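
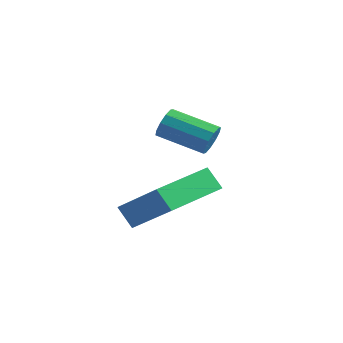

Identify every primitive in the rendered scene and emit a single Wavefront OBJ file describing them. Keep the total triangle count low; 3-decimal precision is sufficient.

v 3.676 1.267 0.197
v 3.9 1.027 0.639
v 2.489 0.634 1.144
v 2.264 0.873 0.703
v 3.838 1.352 0.716
v 2.426 0.959 1.221
v 3.713 1.645 0.595
v 2.301 1.251 1.101
v 3.574 1.793 0.323
v 2.163 1.399 0.828
v 3.474 1.74 0.002
v 2.063 1.346 0.507
v 3.451 1.506 -0.244
v 2.04 1.113 0.261
v 3.514 1.181 -0.321
v 2.102 0.788 0.184
v 3.639 0.889 -0.201
v 2.227 0.495 0.305
v 3.777 0.741 0.072
v 2.366 0.347 0.577
v 3.877 0.794 0.393
v 2.466 0.4 0.898
v 1.479 0.323 -3.691
v 0.917 0.356 -3.002
v 1.769 2.459 -3.555
v 1.208 2.492 -2.866
v 3.152 0.008 -2.314
v 2.591 0.041 -1.625
v 3.443 2.144 -2.178
v 2.881 2.177 -1.489
f 2 1 5
f 2 5 3
f 3 5 6
f 3 6 4
f 5 1 7
f 5 7 6
f 6 7 8
f 6 8 4
f 7 1 9
f 7 9 8
f 8 9 10
f 8 10 4
f 9 1 11
f 9 11 10
f 10 11 12
f 10 12 4
f 11 1 13
f 11 13 12
f 12 13 14
f 12 14 4
f 13 1 15
f 13 15 14
f 14 15 16
f 14 16 4
f 15 1 17
f 15 17 16
f 16 17 18
f 16 18 4
f 17 1 19
f 17 19 18
f 18 19 20
f 18 20 4
f 19 1 21
f 19 21 20
f 20 21 22
f 20 22 4
f 21 1 2
f 21 2 22
f 22 2 3
f 22 3 4
f 24 26 23
f 27 24 23
f 23 26 25
f 25 27 23
f 24 30 26
f 28 24 27
f 28 30 24
f 26 30 25
f 29 27 25
f 25 30 29
f 29 28 27
f 30 28 29



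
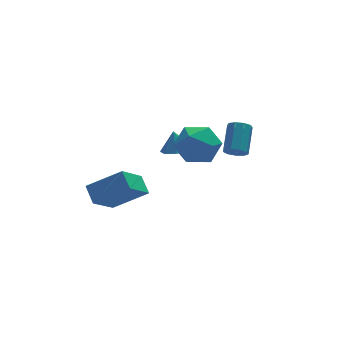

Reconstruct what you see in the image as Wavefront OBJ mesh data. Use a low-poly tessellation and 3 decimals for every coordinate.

v 0.534 -1.536 3.681
v 1.53 -1.419 3.085
v 0.25 -3.221 2.875
v 1.246 -3.104 2.279
v 1.273 -3.257 3.436
v 1.448 -2.216 3.934
v 0.332 -2.424 2.026
v 0.507 -1.383 2.524
v 1.405 -1.968 2.062
v 1.987 -2.483 2.933
v -0.207 -2.157 3.027
v 0.375 -2.672 3.898
v -2.006 1.337 -3.313
v -3.223 0.315 -1.955
v -2.098 2.226 -2.727
v -3.315 1.205 -1.368
v -0.405 0.815 -2.272
v -1.622 -0.206 -0.913
v -0.497 1.705 -1.685
v -1.714 0.683 -0.327
v 3.145 -1.05 1.077
v 3.591 -0.967 0.7
v 4.181 0.153 1.646
v 3.735 0.07 2.023
v 3.283 -0.725 0.605
v 3.873 0.396 1.55
v 2.91 -0.634 0.731
v 3.5 0.486 1.676
v 2.647 -0.739 1.019
v 3.237 0.382 1.964
v 2.617 -0.989 1.334
v 3.207 0.132 2.279
v 2.834 -1.268 1.529
v 3.424 -0.147 2.474
v 3.196 -1.445 1.513
v 3.786 -0.324 2.458
v 3.535 -1.437 1.293
v 4.125 -0.317 2.238
v 3.691 -1.249 0.972
v 4.28 -0.128 1.917
v 0.42 -0.882 1.767
v 1.119 -0.549 1.679
v 0.36 -0.498 2.753
v 0.672 -0.19 1.512
v 0.077 -0.236 1.495
v -0.317 -0.661 1.637
v -0.28 -1.216 1.855
v 0.167 -1.575 2.022
v 0.762 -1.528 2.039
v 1.156 -1.103 1.897
f 1 12 6
f 1 6 2
f 1 2 8
f 1 8 11
f 1 11 12
f 2 6 10
f 6 12 5
f 12 11 3
f 11 8 7
f 8 2 9
f 4 10 5
f 4 5 3
f 4 3 7
f 4 7 9
f 4 9 10
f 5 10 6
f 3 5 12
f 7 3 11
f 9 7 8
f 10 9 2
f 14 16 13
f 17 14 13
f 13 16 15
f 15 17 13
f 14 20 16
f 18 14 17
f 18 20 14
f 16 20 15
f 19 17 15
f 15 20 19
f 19 18 17
f 20 18 19
f 22 21 25
f 22 25 23
f 23 25 26
f 23 26 24
f 25 21 27
f 25 27 26
f 26 27 28
f 26 28 24
f 27 21 29
f 27 29 28
f 28 29 30
f 28 30 24
f 29 21 31
f 29 31 30
f 30 31 32
f 30 32 24
f 31 21 33
f 31 33 32
f 32 33 34
f 32 34 24
f 33 21 35
f 33 35 34
f 34 35 36
f 34 36 24
f 35 21 37
f 35 37 36
f 36 37 38
f 36 38 24
f 37 21 39
f 37 39 38
f 38 39 40
f 38 40 24
f 39 21 22
f 39 22 40
f 40 22 23
f 40 23 24
f 42 41 44
f 42 44 43
f 44 41 45
f 44 45 43
f 45 41 46
f 45 46 43
f 46 41 47
f 46 47 43
f 47 41 48
f 47 48 43
f 48 41 49
f 48 49 43
f 49 41 50
f 49 50 43
f 50 41 42
f 50 42 43



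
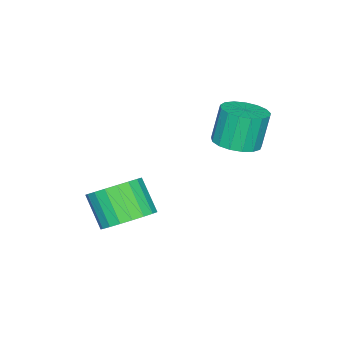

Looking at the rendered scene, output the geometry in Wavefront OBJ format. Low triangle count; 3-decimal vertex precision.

v 1.041 -3.213 -3.129
v 1.973 -2.993 -2.588
v 1.492 -3.947 -1.37
v 0.559 -4.167 -1.911
v 1.695 -2.662 -2.438
v 1.214 -3.615 -1.22
v 1.305 -2.426 -2.408
v 0.823 -3.379 -1.19
v 0.868 -2.326 -2.502
v 0.387 -3.28 -1.284
v 0.462 -2.379 -2.705
v -0.019 -3.333 -1.487
v 0.155 -2.577 -2.981
v -0.326 -3.531 -1.763
v 0.002 -2.885 -3.282
v -0.479 -3.839 -2.064
v 0.028 -3.249 -3.557
v -0.453 -4.203 -2.34
v 0.229 -3.608 -3.758
v -0.252 -4.561 -2.541
v 0.571 -3.898 -3.851
v 0.09 -4.851 -2.633
v 0.994 -4.069 -3.818
v 0.512 -5.023 -2.6
v 1.424 -4.093 -3.666
v 0.943 -5.047 -2.448
v 1.789 -3.964 -3.422
v 1.308 -4.918 -2.204
v 2.024 -3.706 -3.126
v 1.543 -4.66 -1.908
v 2.089 -3.362 -2.831
v 1.608 -4.316 -1.614
v -2.652 -0.891 -0.286
v -1.762 -0.67 -0.039
v -2.217 -0.568 1.513
v -3.108 -0.789 1.266
v -1.955 -0.267 -0.122
v -2.41 -0.165 1.429
v -2.308 -0.007 -0.242
v -2.763 0.095 1.309
v -2.739 0.051 -0.373
v -3.195 0.153 1.178
v -3.151 -0.107 -0.484
v -3.607 -0.005 1.068
v -3.449 -0.445 -0.549
v -3.904 -0.343 1.003
v -3.564 -0.885 -0.554
v -4.019 -0.783 0.998
v -3.47 -1.326 -0.497
v -3.925 -1.224 1.054
v -3.189 -1.668 -0.392
v -3.644 -1.566 1.159
v -2.785 -1.831 -0.263
v -3.24 -1.73 1.288
v -2.35 -1.78 -0.139
v -2.806 -1.678 1.413
v -1.985 -1.524 -0.048
v -2.441 -1.423 1.503
v -1.773 -1.124 -0.012
v -2.228 -1.022 1.539
f 2 1 5
f 2 5 3
f 3 5 6
f 3 6 4
f 5 1 7
f 5 7 6
f 6 7 8
f 6 8 4
f 7 1 9
f 7 9 8
f 8 9 10
f 8 10 4
f 9 1 11
f 9 11 10
f 10 11 12
f 10 12 4
f 11 1 13
f 11 13 12
f 12 13 14
f 12 14 4
f 13 1 15
f 13 15 14
f 14 15 16
f 14 16 4
f 15 1 17
f 15 17 16
f 16 17 18
f 16 18 4
f 17 1 19
f 17 19 18
f 18 19 20
f 18 20 4
f 19 1 21
f 19 21 20
f 20 21 22
f 20 22 4
f 21 1 23
f 21 23 22
f 22 23 24
f 22 24 4
f 23 1 25
f 23 25 24
f 24 25 26
f 24 26 4
f 25 1 27
f 25 27 26
f 26 27 28
f 26 28 4
f 27 1 29
f 27 29 28
f 28 29 30
f 28 30 4
f 29 1 31
f 29 31 30
f 30 31 32
f 30 32 4
f 31 1 2
f 31 2 32
f 32 2 3
f 32 3 4
f 34 33 37
f 34 37 35
f 35 37 38
f 35 38 36
f 37 33 39
f 37 39 38
f 38 39 40
f 38 40 36
f 39 33 41
f 39 41 40
f 40 41 42
f 40 42 36
f 41 33 43
f 41 43 42
f 42 43 44
f 42 44 36
f 43 33 45
f 43 45 44
f 44 45 46
f 44 46 36
f 45 33 47
f 45 47 46
f 46 47 48
f 46 48 36
f 47 33 49
f 47 49 48
f 48 49 50
f 48 50 36
f 49 33 51
f 49 51 50
f 50 51 52
f 50 52 36
f 51 33 53
f 51 53 52
f 52 53 54
f 52 54 36
f 53 33 55
f 53 55 54
f 54 55 56
f 54 56 36
f 55 33 57
f 55 57 56
f 56 57 58
f 56 58 36
f 57 33 59
f 57 59 58
f 58 59 60
f 58 60 36
f 59 33 34
f 59 34 60
f 60 34 35
f 60 35 36



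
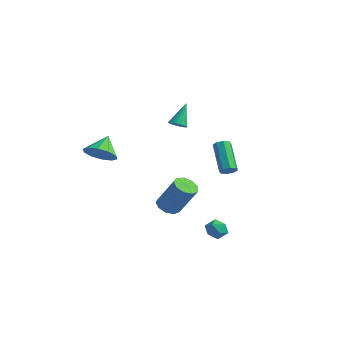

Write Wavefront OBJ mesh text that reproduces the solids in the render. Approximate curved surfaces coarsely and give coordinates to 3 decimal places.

v -3.209 0.929 -3.798
v -2.675 1.269 -4.181
v -1.596 1.57 -2.404
v -2.131 1.231 -2.022
v -3.02 1.607 -4.028
v -1.941 1.908 -2.252
v -3.454 1.627 -3.768
v -2.375 1.929 -1.992
v -3.773 1.321 -3.522
v -2.694 1.623 -1.746
v -3.829 0.832 -3.405
v -2.75 1.133 -1.629
v -3.595 0.388 -3.472
v -2.516 0.689 -1.696
v -3.18 0.198 -3.692
v -2.102 0.499 -1.915
v -2.779 0.349 -3.961
v -1.701 0.651 -2.185
v -2.58 0.773 -4.154
v -1.501 1.074 -2.378
v -1.311 -0.202 3.069
v -0.807 -0.075 3.065
v -1.509 0.622 4.331
v -0.886 0.075 2.954
v -1.031 0.183 2.861
v -1.218 0.232 2.8
v -1.419 0.215 2.779
v -1.604 0.135 2.803
v -1.744 0.003 2.867
v -1.818 -0.16 2.962
v -1.815 -0.33 3.074
v -1.735 -0.48 3.184
v -1.591 -0.588 3.277
v -1.404 -0.637 3.339
v -1.203 -0.62 3.36
v -1.018 -0.539 3.336
v -0.878 -0.407 3.272
v -0.804 -0.244 3.177
v 0.608 0.488 -3.796
v 1.086 0.593 -4.273
v 1.274 -0.233 -3.287
v 1.752 -0.128 -3.764
v 1.599 0.368 -3.32
v 1.187 0.813 -3.634
v 1.173 -0.453 -3.926
v 0.761 -0.008 -4.24
v 1.435 0.011 -4.354
v 1.698 0.519 -3.979
v 0.662 -0.159 -3.581
v 0.925 0.349 -3.206
v -0.3 2.541 -0.757
v 0.092 2.714 -0.499
v -1.148 3.471 0.876
v -1.54 3.299 0.617
v -0.038 2.967 -0.755
v -1.278 3.724 0.619
v -0.321 2.971 -1.013
v -1.561 3.728 0.362
v -0.592 2.723 -1.12
v -1.832 3.48 0.254
v -0.692 2.369 -1.016
v -1.932 3.126 0.359
v -0.562 2.116 -0.759
v -1.802 2.873 0.615
v -0.279 2.112 -0.502
v -1.519 2.869 0.873
v -0.008 2.36 -0.394
v -1.248 3.117 0.98
v -3.759 -3.359 1.15
v -2.933 -3.496 1.598
v -4.121 -2.461 2.09
v -2.859 -3.06 1.211
v -3.129 -2.739 0.801
v -3.64 -2.655 0.523
v -4.196 -2.839 0.485
v -4.585 -3.222 0.701
v -4.659 -3.658 1.088
v -4.389 -3.979 1.499
v -3.878 -4.063 1.776
v -3.322 -3.879 1.814
f 2 1 5
f 2 5 3
f 3 5 6
f 3 6 4
f 5 1 7
f 5 7 6
f 6 7 8
f 6 8 4
f 7 1 9
f 7 9 8
f 8 9 10
f 8 10 4
f 9 1 11
f 9 11 10
f 10 11 12
f 10 12 4
f 11 1 13
f 11 13 12
f 12 13 14
f 12 14 4
f 13 1 15
f 13 15 14
f 14 15 16
f 14 16 4
f 15 1 17
f 15 17 16
f 16 17 18
f 16 18 4
f 17 1 19
f 17 19 18
f 18 19 20
f 18 20 4
f 19 1 2
f 19 2 20
f 20 2 3
f 20 3 4
f 22 21 24
f 22 24 23
f 24 21 25
f 24 25 23
f 25 21 26
f 25 26 23
f 26 21 27
f 26 27 23
f 27 21 28
f 27 28 23
f 28 21 29
f 28 29 23
f 29 21 30
f 29 30 23
f 30 21 31
f 30 31 23
f 31 21 32
f 31 32 23
f 32 21 33
f 32 33 23
f 33 21 34
f 33 34 23
f 34 21 35
f 34 35 23
f 35 21 36
f 35 36 23
f 36 21 37
f 36 37 23
f 37 21 38
f 37 38 23
f 38 21 22
f 38 22 23
f 39 50 44
f 39 44 40
f 39 40 46
f 39 46 49
f 39 49 50
f 40 44 48
f 44 50 43
f 50 49 41
f 49 46 45
f 46 40 47
f 42 48 43
f 42 43 41
f 42 41 45
f 42 45 47
f 42 47 48
f 43 48 44
f 41 43 50
f 45 41 49
f 47 45 46
f 48 47 40
f 52 51 55
f 52 55 53
f 53 55 56
f 53 56 54
f 55 51 57
f 55 57 56
f 56 57 58
f 56 58 54
f 57 51 59
f 57 59 58
f 58 59 60
f 58 60 54
f 59 51 61
f 59 61 60
f 60 61 62
f 60 62 54
f 61 51 63
f 61 63 62
f 62 63 64
f 62 64 54
f 63 51 65
f 63 65 64
f 64 65 66
f 64 66 54
f 65 51 67
f 65 67 66
f 66 67 68
f 66 68 54
f 67 51 52
f 67 52 68
f 68 52 53
f 68 53 54
f 70 69 72
f 70 72 71
f 72 69 73
f 72 73 71
f 73 69 74
f 73 74 71
f 74 69 75
f 74 75 71
f 75 69 76
f 75 76 71
f 76 69 77
f 76 77 71
f 77 69 78
f 77 78 71
f 78 69 79
f 78 79 71
f 79 69 80
f 79 80 71
f 80 69 70
f 80 70 71



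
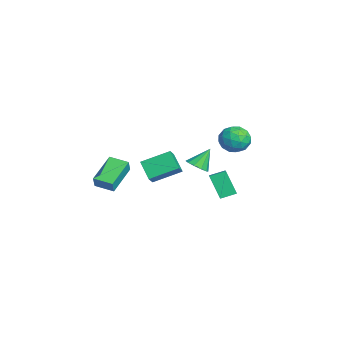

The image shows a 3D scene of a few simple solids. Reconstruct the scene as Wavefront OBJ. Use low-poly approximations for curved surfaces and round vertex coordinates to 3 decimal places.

v -3.027 4.689 0.675
v -2.139 4.256 1.144
v -4.061 3.744 1.756
v -3.173 3.311 2.225
v -3.408 4.368 2.372
v -2.77 4.953 1.704
v -3.43 3.047 1.196
v -2.792 3.632 0.528
v -2.389 3.241 1.466
v -2.375 4.058 2.194
v -3.825 3.942 0.706
v -3.811 4.759 1.434
v -2.493 4.556 0.815
v -3.707 3.444 2.085
v -3.846 4.066 2.172
v -3.324 3.811 2.448
v -2.863 4.965 1.144
v -2.341 4.711 1.42
v -3.087 4.777 2.142
v -3.859 3.289 1.48
v -3.337 3.035 1.756
v -2.876 4.189 0.452
v -2.354 3.934 0.728
v -3.113 3.223 0.758
v -2.117 3.705 1.28
v -2.725 3.149 1.915
v -2.876 2.994 1.31
v -2.501 3.338 0.917
v -2.109 4.185 1.707
v -2.717 3.629 2.343
v -2.855 4.251 2.429
v -2.48 4.594 2.037
v -2.256 3.588 1.897
v -3.483 4.371 0.557
v -4.091 3.815 1.193
v -3.72 3.406 0.863
v -3.345 3.749 0.471
v -3.475 4.851 0.985
v -4.083 4.295 1.62
v -3.699 4.662 1.983
v -3.324 5.006 1.59
v -3.944 4.412 1.003
v -3.706 1.749 -1.088
v -3.066 2.239 -1.233
v -4.114 2.651 0.168
v -3.463 2.42 -1.492
v -3.953 2.343 -1.596
v -4.349 2.04 -1.506
v -4.499 1.625 -1.257
v -4.347 1.258 -0.943
v -3.95 1.077 -0.685
v -3.46 1.154 -0.581
v -3.064 1.457 -0.67
v -2.913 1.872 -0.92
v 2.492 -1.928 1.35
v 1.39 -2.271 2.21
v 2.566 -0.171 2.145
v 1.463 -0.514 3.005
v 3.057 -2.226 1.955
v 1.954 -2.569 2.815
v 3.13 -0.469 2.75
v 2.028 -0.812 3.61
v -0.892 -4.956 -0.622
v -0.491 -5.086 0.241
v -2.463 -3.767 0.289
v -2.062 -3.898 1.151
v -0.178 -3.882 -0.791
v 0.223 -4.013 0.071
v -1.749 -2.694 0.119
v -1.348 -2.824 0.982
v -0.4 1.942 -0.125
v -0.417 2.955 0.218
v -1.509 2.122 -0.716
v -1.527 3.136 -0.374
v 0.487 2.464 -1.626
v 0.469 3.478 -1.284
v -0.623 2.645 -2.218
v -0.64 3.658 -1.875
f 1 38 17
f 38 12 41
f 17 41 6
f 38 41 17
f 1 17 13
f 17 6 18
f 13 18 2
f 17 18 13
f 1 13 22
f 13 2 23
f 22 23 8
f 13 23 22
f 1 22 34
f 22 8 37
f 34 37 11
f 22 37 34
f 1 34 38
f 34 11 42
f 38 42 12
f 34 42 38
f 2 18 29
f 18 6 32
f 29 32 10
f 18 32 29
f 6 41 19
f 41 12 40
f 19 40 5
f 41 40 19
f 12 42 39
f 42 11 35
f 39 35 3
f 42 35 39
f 11 37 36
f 37 8 24
f 36 24 7
f 37 24 36
f 8 23 28
f 23 2 25
f 28 25 9
f 23 25 28
f 4 30 16
f 30 10 31
f 16 31 5
f 30 31 16
f 4 16 14
f 16 5 15
f 14 15 3
f 16 15 14
f 4 14 21
f 14 3 20
f 21 20 7
f 14 20 21
f 4 21 26
f 21 7 27
f 26 27 9
f 21 27 26
f 4 26 30
f 26 9 33
f 30 33 10
f 26 33 30
f 5 31 19
f 31 10 32
f 19 32 6
f 31 32 19
f 3 15 39
f 15 5 40
f 39 40 12
f 15 40 39
f 7 20 36
f 20 3 35
f 36 35 11
f 20 35 36
f 9 27 28
f 27 7 24
f 28 24 8
f 27 24 28
f 10 33 29
f 33 9 25
f 29 25 2
f 33 25 29
f 44 43 46
f 44 46 45
f 46 43 47
f 46 47 45
f 47 43 48
f 47 48 45
f 48 43 49
f 48 49 45
f 49 43 50
f 49 50 45
f 50 43 51
f 50 51 45
f 51 43 52
f 51 52 45
f 52 43 53
f 52 53 45
f 53 43 54
f 53 54 45
f 54 43 44
f 54 44 45
f 56 58 55
f 59 56 55
f 55 58 57
f 57 59 55
f 56 62 58
f 60 56 59
f 60 62 56
f 58 62 57
f 61 59 57
f 57 62 61
f 61 60 59
f 62 60 61
f 64 66 63
f 67 64 63
f 63 66 65
f 65 67 63
f 64 70 66
f 68 64 67
f 68 70 64
f 66 70 65
f 69 67 65
f 65 70 69
f 69 68 67
f 70 68 69
f 72 74 71
f 75 72 71
f 71 74 73
f 73 75 71
f 72 78 74
f 76 72 75
f 76 78 72
f 74 78 73
f 77 75 73
f 73 78 77
f 77 76 75
f 78 76 77



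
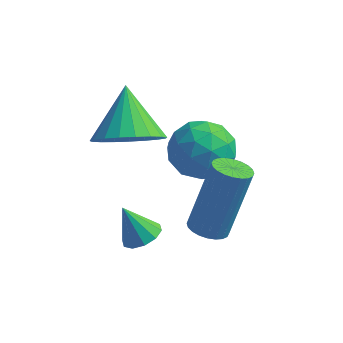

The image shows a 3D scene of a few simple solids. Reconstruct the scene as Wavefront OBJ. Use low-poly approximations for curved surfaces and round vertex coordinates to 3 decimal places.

v 3.599 -0.404 -0.331
v 4.05 -0.662 -0.324
v 4.412 0.026 1.519
v 3.961 0.284 1.511
v 4.108 -0.484 -0.401
v 4.47 0.204 1.441
v 4.088 -0.294 -0.469
v 4.45 0.394 1.374
v 3.994 -0.12 -0.515
v 4.356 0.568 1.328
v 3.84 0.01 -0.533
v 4.202 0.698 1.309
v 3.649 0.078 -0.521
v 4.011 0.766 1.322
v 3.45 0.072 -0.48
v 3.812 0.76 1.363
v 3.274 -0.007 -0.416
v 3.636 0.681 1.427
v 3.148 -0.146 -0.339
v 3.51 0.542 1.504
v 3.09 -0.324 -0.261
v 3.452 0.364 1.581
v 3.11 -0.514 -0.194
v 3.472 0.174 1.649
v 3.204 -0.688 -0.148
v 3.566 0 1.695
v 3.358 -0.818 -0.129
v 3.72 -0.13 1.713
v 3.549 -0.886 -0.142
v 3.911 -0.198 1.701
v 3.748 -0.88 -0.183
v 4.11 -0.192 1.66
v 3.924 -0.801 -0.247
v 4.286 -0.113 1.596
v 2.079 1.84 0.572
v 2.818 2.276 0.856
v 2.782 0.564 0.704
v 3.521 1 0.988
v 2.785 0.969 1.512
v 2.35 1.757 1.431
v 3.25 1.083 0.129
v 2.815 1.871 0.048
v 3.541 1.809 0.583
v 3.254 1.738 1.437
v 2.346 1.102 0.123
v 2.059 1.031 0.977
v 2.386 2.17 0.703
v 3.214 0.67 0.857
v 2.781 0.651 1.165
v 3.215 0.908 1.333
v 2.112 1.865 1.04
v 2.546 2.122 1.207
v 2.527 1.353 1.593
v 3.054 0.718 0.353
v 3.488 0.975 0.52
v 2.385 1.932 0.227
v 2.819 2.189 0.395
v 3.073 1.487 -0.033
v 3.246 2.152 0.709
v 3.66 1.402 0.786
v 3.5 1.45 0.282
v 3.245 1.914 0.234
v 3.077 2.11 1.211
v 3.491 1.36 1.289
v 3.058 1.342 1.597
v 2.802 1.805 1.549
v 3.503 1.836 1.051
v 2.109 1.48 0.271
v 2.523 0.73 0.349
v 2.798 1.035 0.011
v 2.542 1.498 -0.037
v 1.94 1.438 0.774
v 2.354 0.688 0.851
v 2.355 0.926 1.326
v 2.1 1.39 1.278
v 2.097 1.004 0.509
v 2.069 -0.753 -0.827
v 2.498 -0.95 -0.587
v 1.571 -0.727 0.087
v 2.521 -0.623 -0.584
v 2.372 -0.346 -0.673
v 2.106 -0.224 -0.821
v 1.826 -0.304 -0.971
v 1.639 -0.556 -1.066
v 1.616 -0.882 -1.07
v 1.766 -1.16 -0.98
v 2.031 -1.281 -0.832
v 2.311 -1.201 -0.682
v 1.354 0.298 1.735
v 2.194 0.304 2.11
v 0.886 1.342 2.765
v 2.223 0.578 1.845
v 2.102 0.804 1.561
v 1.852 0.943 1.307
v 1.515 0.97 1.127
v 1.151 0.881 1.052
v 0.821 0.691 1.095
v 0.584 0.433 1.249
v 0.48 0.152 1.486
v 0.527 -0.104 1.767
v 0.717 -0.291 2.042
v 1.017 -0.375 2.264
v 1.375 -0.343 2.394
v 1.73 -0.201 2.41
v 2.019 0.028 2.31
f 2 1 5
f 2 5 3
f 3 5 6
f 3 6 4
f 5 1 7
f 5 7 6
f 6 7 8
f 6 8 4
f 7 1 9
f 7 9 8
f 8 9 10
f 8 10 4
f 9 1 11
f 9 11 10
f 10 11 12
f 10 12 4
f 11 1 13
f 11 13 12
f 12 13 14
f 12 14 4
f 13 1 15
f 13 15 14
f 14 15 16
f 14 16 4
f 15 1 17
f 15 17 16
f 16 17 18
f 16 18 4
f 17 1 19
f 17 19 18
f 18 19 20
f 18 20 4
f 19 1 21
f 19 21 20
f 20 21 22
f 20 22 4
f 21 1 23
f 21 23 22
f 22 23 24
f 22 24 4
f 23 1 25
f 23 25 24
f 24 25 26
f 24 26 4
f 25 1 27
f 25 27 26
f 26 27 28
f 26 28 4
f 27 1 29
f 27 29 28
f 28 29 30
f 28 30 4
f 29 1 31
f 29 31 30
f 30 31 32
f 30 32 4
f 31 1 33
f 31 33 32
f 32 33 34
f 32 34 4
f 33 1 2
f 33 2 34
f 34 2 3
f 34 3 4
f 35 72 51
f 72 46 75
f 51 75 40
f 72 75 51
f 35 51 47
f 51 40 52
f 47 52 36
f 51 52 47
f 35 47 56
f 47 36 57
f 56 57 42
f 47 57 56
f 35 56 68
f 56 42 71
f 68 71 45
f 56 71 68
f 35 68 72
f 68 45 76
f 72 76 46
f 68 76 72
f 36 52 63
f 52 40 66
f 63 66 44
f 52 66 63
f 40 75 53
f 75 46 74
f 53 74 39
f 75 74 53
f 46 76 73
f 76 45 69
f 73 69 37
f 76 69 73
f 45 71 70
f 71 42 58
f 70 58 41
f 71 58 70
f 42 57 62
f 57 36 59
f 62 59 43
f 57 59 62
f 38 64 50
f 64 44 65
f 50 65 39
f 64 65 50
f 38 50 48
f 50 39 49
f 48 49 37
f 50 49 48
f 38 48 55
f 48 37 54
f 55 54 41
f 48 54 55
f 38 55 60
f 55 41 61
f 60 61 43
f 55 61 60
f 38 60 64
f 60 43 67
f 64 67 44
f 60 67 64
f 39 65 53
f 65 44 66
f 53 66 40
f 65 66 53
f 37 49 73
f 49 39 74
f 73 74 46
f 49 74 73
f 41 54 70
f 54 37 69
f 70 69 45
f 54 69 70
f 43 61 62
f 61 41 58
f 62 58 42
f 61 58 62
f 44 67 63
f 67 43 59
f 63 59 36
f 67 59 63
f 78 77 80
f 78 80 79
f 80 77 81
f 80 81 79
f 81 77 82
f 81 82 79
f 82 77 83
f 82 83 79
f 83 77 84
f 83 84 79
f 84 77 85
f 84 85 79
f 85 77 86
f 85 86 79
f 86 77 87
f 86 87 79
f 87 77 88
f 87 88 79
f 88 77 78
f 88 78 79
f 90 89 92
f 90 92 91
f 92 89 93
f 92 93 91
f 93 89 94
f 93 94 91
f 94 89 95
f 94 95 91
f 95 89 96
f 95 96 91
f 96 89 97
f 96 97 91
f 97 89 98
f 97 98 91
f 98 89 99
f 98 99 91
f 99 89 100
f 99 100 91
f 100 89 101
f 100 101 91
f 101 89 102
f 101 102 91
f 102 89 103
f 102 103 91
f 103 89 104
f 103 104 91
f 104 89 105
f 104 105 91
f 105 89 90
f 105 90 91



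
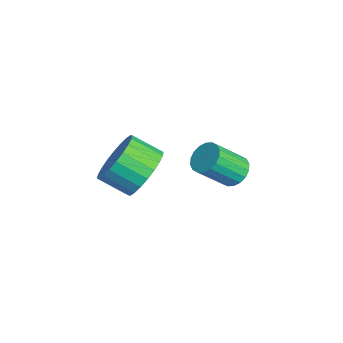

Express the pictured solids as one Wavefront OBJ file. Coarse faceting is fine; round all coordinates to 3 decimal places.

v 0.083 0.485 1.198
v 0.642 0.326 0.954
v 0.795 -0.704 1.977
v 0.237 -0.545 2.222
v 0.71 0.522 1.142
v 0.863 -0.508 2.165
v 0.653 0.712 1.341
v 0.807 -0.318 2.364
v 0.484 0.856 1.512
v 0.638 -0.174 2.535
v 0.236 0.927 1.62
v 0.389 -0.103 2.644
v -0.043 0.91 1.646
v 0.111 -0.12 2.669
v -0.297 0.81 1.582
v -0.143 -0.22 2.605
v -0.475 0.644 1.443
v -0.322 -0.386 2.466
v -0.543 0.448 1.255
v -0.39 -0.582 2.278
v -0.487 0.258 1.056
v -0.333 -0.772 2.079
v -0.318 0.114 0.885
v -0.164 -0.916 1.908
v -0.069 0.043 0.776
v 0.084 -0.987 1.8
v 0.209 0.06 0.751
v 0.363 -0.97 1.774
v 0.463 0.16 0.815
v 0.617 -0.87 1.838
v 2.094 -2.821 3.393
v 2.698 -3.425 2.956
v 2.251 -4.303 3.55
v 1.646 -3.699 3.987
v 2.899 -3.325 3.255
v 2.452 -4.202 3.849
v 2.978 -3.148 3.576
v 2.53 -4.025 4.17
v 2.921 -2.921 3.869
v 2.474 -3.799 4.463
v 2.739 -2.679 4.089
v 2.292 -3.557 4.683
v 2.459 -2.459 4.204
v 2.012 -3.336 4.797
v 2.123 -2.294 4.195
v 1.675 -3.171 4.788
v 1.782 -2.209 4.064
v 1.335 -3.086 4.657
v 1.489 -2.217 3.83
v 1.042 -3.095 4.424
v 1.288 -2.318 3.531
v 0.841 -3.195 4.125
v 1.21 -2.495 3.21
v 0.762 -3.372 3.804
v 1.266 -2.721 2.917
v 0.819 -3.599 3.511
v 1.448 -2.963 2.697
v 1.001 -3.841 3.291
v 1.728 -3.184 2.583
v 1.281 -4.061 3.176
v 2.065 -3.349 2.592
v 1.617 -4.226 3.185
v 2.405 -3.434 2.723
v 1.958 -4.311 3.316
f 2 1 5
f 2 5 3
f 3 5 6
f 3 6 4
f 5 1 7
f 5 7 6
f 6 7 8
f 6 8 4
f 7 1 9
f 7 9 8
f 8 9 10
f 8 10 4
f 9 1 11
f 9 11 10
f 10 11 12
f 10 12 4
f 11 1 13
f 11 13 12
f 12 13 14
f 12 14 4
f 13 1 15
f 13 15 14
f 14 15 16
f 14 16 4
f 15 1 17
f 15 17 16
f 16 17 18
f 16 18 4
f 17 1 19
f 17 19 18
f 18 19 20
f 18 20 4
f 19 1 21
f 19 21 20
f 20 21 22
f 20 22 4
f 21 1 23
f 21 23 22
f 22 23 24
f 22 24 4
f 23 1 25
f 23 25 24
f 24 25 26
f 24 26 4
f 25 1 27
f 25 27 26
f 26 27 28
f 26 28 4
f 27 1 29
f 27 29 28
f 28 29 30
f 28 30 4
f 29 1 2
f 29 2 30
f 30 2 3
f 30 3 4
f 32 31 35
f 32 35 33
f 33 35 36
f 33 36 34
f 35 31 37
f 35 37 36
f 36 37 38
f 36 38 34
f 37 31 39
f 37 39 38
f 38 39 40
f 38 40 34
f 39 31 41
f 39 41 40
f 40 41 42
f 40 42 34
f 41 31 43
f 41 43 42
f 42 43 44
f 42 44 34
f 43 31 45
f 43 45 44
f 44 45 46
f 44 46 34
f 45 31 47
f 45 47 46
f 46 47 48
f 46 48 34
f 47 31 49
f 47 49 48
f 48 49 50
f 48 50 34
f 49 31 51
f 49 51 50
f 50 51 52
f 50 52 34
f 51 31 53
f 51 53 52
f 52 53 54
f 52 54 34
f 53 31 55
f 53 55 54
f 54 55 56
f 54 56 34
f 55 31 57
f 55 57 56
f 56 57 58
f 56 58 34
f 57 31 59
f 57 59 58
f 58 59 60
f 58 60 34
f 59 31 61
f 59 61 60
f 60 61 62
f 60 62 34
f 61 31 63
f 61 63 62
f 62 63 64
f 62 64 34
f 63 31 32
f 63 32 64
f 64 32 33
f 64 33 34



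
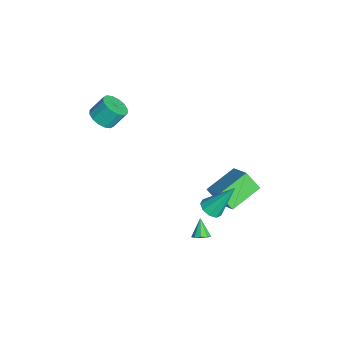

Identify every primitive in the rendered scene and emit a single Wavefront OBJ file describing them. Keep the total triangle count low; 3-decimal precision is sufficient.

v 3.338 1.274 -1.018
v 3.641 1.79 -1.382
v 3.362 2.526 0.778
v 3.165 1.831 -1.405
v 2.769 1.612 -1.247
v 2.64 1.235 -0.982
v 2.838 0.875 -0.734
v 3.27 0.703 -0.619
v 3.733 0.797 -0.691
v 4.012 1.115 -0.916
v 3.976 1.507 -1.189
v 3.478 0.759 -3.472
v 3.891 0.704 -3.128
v 2.742 0.761 -2.588
v 3.821 1.063 -3.186
v 3.591 1.279 -3.378
v 3.308 1.252 -3.614
v 3.104 0.994 -3.783
v 3.075 0.627 -3.807
v 3.235 0.321 -3.674
v 3.508 0.221 -3.446
v 3.767 0.372 -3.231
v 1.596 1.846 -1.725
v 0.517 3.443 -1.026
v 0.071 1.327 -2.894
v -1.008 2.924 -2.195
v 2.068 2.576 -2.665
v 0.989 4.173 -1.966
v 0.543 2.057 -3.834
v -0.536 3.654 -3.135
v -2.38 -4.265 1.589
v -1.705 -3.82 1.327
v -1.825 -3.05 2.33
v -2.5 -3.495 2.591
v -2.051 -3.625 1.136
v -2.17 -2.855 2.139
v -2.485 -3.602 1.067
v -2.604 -2.832 2.07
v -2.891 -3.757 1.137
v -3.01 -2.986 2.14
v -3.16 -4.047 1.329
v -3.279 -3.277 2.331
v -3.22 -4.396 1.59
v -3.339 -3.626 2.592
v -3.055 -4.71 1.85
v -3.175 -3.94 2.853
v -2.71 -4.905 2.041
v -2.829 -4.135 3.044
v -2.276 -4.928 2.11
v -2.395 -4.158 3.113
v -1.87 -4.774 2.04
v -1.989 -4.003 3.043
v -1.601 -4.483 1.849
v -1.72 -3.713 2.851
v -1.541 -4.134 1.588
v -1.66 -3.364 2.59
f 2 1 4
f 2 4 3
f 4 1 5
f 4 5 3
f 5 1 6
f 5 6 3
f 6 1 7
f 6 7 3
f 7 1 8
f 7 8 3
f 8 1 9
f 8 9 3
f 9 1 10
f 9 10 3
f 10 1 11
f 10 11 3
f 11 1 2
f 11 2 3
f 13 12 15
f 13 15 14
f 15 12 16
f 15 16 14
f 16 12 17
f 16 17 14
f 17 12 18
f 17 18 14
f 18 12 19
f 18 19 14
f 19 12 20
f 19 20 14
f 20 12 21
f 20 21 14
f 21 12 22
f 21 22 14
f 22 12 13
f 22 13 14
f 24 26 23
f 27 24 23
f 23 26 25
f 25 27 23
f 24 30 26
f 28 24 27
f 28 30 24
f 26 30 25
f 29 27 25
f 25 30 29
f 29 28 27
f 30 28 29
f 32 31 35
f 32 35 33
f 33 35 36
f 33 36 34
f 35 31 37
f 35 37 36
f 36 37 38
f 36 38 34
f 37 31 39
f 37 39 38
f 38 39 40
f 38 40 34
f 39 31 41
f 39 41 40
f 40 41 42
f 40 42 34
f 41 31 43
f 41 43 42
f 42 43 44
f 42 44 34
f 43 31 45
f 43 45 44
f 44 45 46
f 44 46 34
f 45 31 47
f 45 47 46
f 46 47 48
f 46 48 34
f 47 31 49
f 47 49 48
f 48 49 50
f 48 50 34
f 49 31 51
f 49 51 50
f 50 51 52
f 50 52 34
f 51 31 53
f 51 53 52
f 52 53 54
f 52 54 34
f 53 31 55
f 53 55 54
f 54 55 56
f 54 56 34
f 55 31 32
f 55 32 56
f 56 32 33
f 56 33 34



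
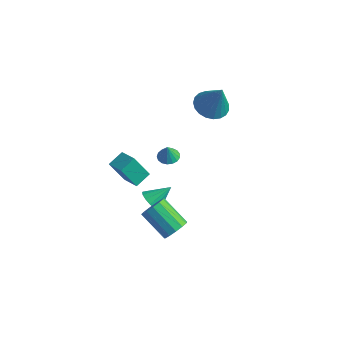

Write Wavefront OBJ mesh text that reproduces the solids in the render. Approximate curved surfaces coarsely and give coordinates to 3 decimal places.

v -0.366 -0.518 -4.373
v -0.001 -0.223 -4.996
v 0.306 0.478 -3.507
v -0.345 -0.014 -4.968
v -0.696 0.059 -4.781
v -0.957 -0.022 -4.484
v -1.061 -0.236 -4.158
v -0.978 -0.525 -3.889
v -0.731 -0.813 -3.75
v -0.386 -1.021 -3.777
v -0.036 -1.095 -3.964
v 0.226 -1.014 -4.261
v 0.329 -0.8 -4.587
v 0.246 -0.51 -4.856
v 3.784 -4.035 -1.175
v 4.122 -4.483 -0.62
v 2.534 -4.354 0.451
v 2.196 -3.905 -0.105
v 4.224 -4.062 -0.52
v 2.636 -3.932 0.551
v 4.186 -3.631 -0.628
v 2.598 -3.502 0.443
v 4.021 -3.329 -0.91
v 2.432 -3.2 0.161
v 3.78 -3.251 -1.276
v 2.192 -3.122 -0.205
v 3.541 -3.422 -1.61
v 1.952 -3.292 -0.54
v 3.379 -3.787 -1.807
v 1.79 -3.658 -0.736
v 3.346 -4.231 -1.802
v 1.757 -4.101 -0.732
v 3.452 -4.612 -1.599
v 1.863 -4.483 -0.528
v 3.663 -4.811 -1.261
v 2.075 -4.681 -0.191
v 3.913 -4.762 -0.896
v 2.325 -4.633 0.174
v 1.014 3.353 2.223
v 1.663 4.146 1.991
v 1.766 3.287 4.097
v 1.311 4.357 2.14
v 0.907 4.395 2.303
v 0.523 4.252 2.452
v 0.223 3.954 2.562
v 0.06 3.553 2.613
v 0.062 3.116 2.597
v 0.228 2.721 2.516
v 0.531 2.435 2.385
v 0.917 2.308 2.225
v 1.32 2.361 2.065
v 1.67 2.586 1.933
v 1.906 2.944 1.851
v 1.989 3.372 1.833
v 1.902 3.797 1.882
v -1.311 2.514 -3.305
v -0.645 2.44 -3.329
v -1.289 2.366 -2.295
v -0.686 2.755 -3.282
v -0.87 3.014 -3.241
v -1.155 3.159 -3.213
v -1.475 3.156 -3.207
v -1.758 3.006 -3.223
v -1.939 2.743 -3.258
v -1.975 2.427 -3.303
v -1.859 2.132 -3.349
v -1.618 1.924 -3.384
v -1.306 1.851 -3.402
v -0.995 1.93 -3.397
v -0.757 2.143 -3.371
v 0.079 -3.531 0.677
v -0.639 -3.928 2.003
v 0.268 -2.594 1.06
v -0.451 -2.991 2.386
v 1.191 -3.949 1.154
v 0.472 -4.346 2.48
v 1.379 -3.012 1.537
v 0.661 -3.409 2.863
f 2 1 4
f 2 4 3
f 4 1 5
f 4 5 3
f 5 1 6
f 5 6 3
f 6 1 7
f 6 7 3
f 7 1 8
f 7 8 3
f 8 1 9
f 8 9 3
f 9 1 10
f 9 10 3
f 10 1 11
f 10 11 3
f 11 1 12
f 11 12 3
f 12 1 13
f 12 13 3
f 13 1 14
f 13 14 3
f 14 1 2
f 14 2 3
f 16 15 19
f 16 19 17
f 17 19 20
f 17 20 18
f 19 15 21
f 19 21 20
f 20 21 22
f 20 22 18
f 21 15 23
f 21 23 22
f 22 23 24
f 22 24 18
f 23 15 25
f 23 25 24
f 24 25 26
f 24 26 18
f 25 15 27
f 25 27 26
f 26 27 28
f 26 28 18
f 27 15 29
f 27 29 28
f 28 29 30
f 28 30 18
f 29 15 31
f 29 31 30
f 30 31 32
f 30 32 18
f 31 15 33
f 31 33 32
f 32 33 34
f 32 34 18
f 33 15 35
f 33 35 34
f 34 35 36
f 34 36 18
f 35 15 37
f 35 37 36
f 36 37 38
f 36 38 18
f 37 15 16
f 37 16 38
f 38 16 17
f 38 17 18
f 40 39 42
f 40 42 41
f 42 39 43
f 42 43 41
f 43 39 44
f 43 44 41
f 44 39 45
f 44 45 41
f 45 39 46
f 45 46 41
f 46 39 47
f 46 47 41
f 47 39 48
f 47 48 41
f 48 39 49
f 48 49 41
f 49 39 50
f 49 50 41
f 50 39 51
f 50 51 41
f 51 39 52
f 51 52 41
f 52 39 53
f 52 53 41
f 53 39 54
f 53 54 41
f 54 39 55
f 54 55 41
f 55 39 40
f 55 40 41
f 57 56 59
f 57 59 58
f 59 56 60
f 59 60 58
f 60 56 61
f 60 61 58
f 61 56 62
f 61 62 58
f 62 56 63
f 62 63 58
f 63 56 64
f 63 64 58
f 64 56 65
f 64 65 58
f 65 56 66
f 65 66 58
f 66 56 67
f 66 67 58
f 67 56 68
f 67 68 58
f 68 56 69
f 68 69 58
f 69 56 70
f 69 70 58
f 70 56 57
f 70 57 58
f 72 74 71
f 75 72 71
f 71 74 73
f 73 75 71
f 72 78 74
f 76 72 75
f 76 78 72
f 74 78 73
f 77 75 73
f 73 78 77
f 77 76 75
f 78 76 77



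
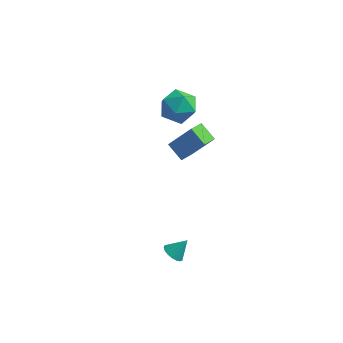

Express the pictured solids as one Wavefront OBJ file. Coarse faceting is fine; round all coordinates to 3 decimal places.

v 0.866 -3.987 -4.103
v 1.231 -4.543 -4.027
v 1.494 -3.453 -3.217
v 1.386 -4.389 -4.23
v 1.438 -4.155 -4.408
v 1.376 -3.888 -4.525
v 1.214 -3.64 -4.559
v 0.982 -3.461 -4.502
v 0.727 -3.387 -4.366
v 0.5 -3.431 -4.178
v 0.345 -3.585 -3.975
v 0.293 -3.819 -3.798
v 0.355 -4.086 -3.68
v 0.518 -4.333 -3.647
v 0.749 -4.512 -3.703
v 1.004 -4.587 -3.839
v -2.225 2.999 1.942
v -1.574 3.495 2.832
v -0.686 1.905 1.428
v -0.035 2.401 2.318
v -0.952 1.657 2.581
v -1.903 2.333 2.899
v -0.357 3.067 1.361
v -1.308 3.743 1.679
v -0.42 3.537 2.474
v -0.788 2.666 3.227
v -1.472 2.734 1.033
v -1.84 1.863 1.786
v -0.733 3.91 -3.601
v -1.013 2.894 -3.223
v -1.72 4.431 -2.933
v -1.999 3.414 -2.555
v 0.559 4.186 -1.905
v 0.28 3.169 -1.527
v -0.427 4.706 -1.237
v -0.707 3.69 -0.859
f 2 1 4
f 2 4 3
f 4 1 5
f 4 5 3
f 5 1 6
f 5 6 3
f 6 1 7
f 6 7 3
f 7 1 8
f 7 8 3
f 8 1 9
f 8 9 3
f 9 1 10
f 9 10 3
f 10 1 11
f 10 11 3
f 11 1 12
f 11 12 3
f 12 1 13
f 12 13 3
f 13 1 14
f 13 14 3
f 14 1 15
f 14 15 3
f 15 1 16
f 15 16 3
f 16 1 2
f 16 2 3
f 17 28 22
f 17 22 18
f 17 18 24
f 17 24 27
f 17 27 28
f 18 22 26
f 22 28 21
f 28 27 19
f 27 24 23
f 24 18 25
f 20 26 21
f 20 21 19
f 20 19 23
f 20 23 25
f 20 25 26
f 21 26 22
f 19 21 28
f 23 19 27
f 25 23 24
f 26 25 18
f 30 32 29
f 33 30 29
f 29 32 31
f 31 33 29
f 30 36 32
f 34 30 33
f 34 36 30
f 32 36 31
f 35 33 31
f 31 36 35
f 35 34 33
f 36 34 35



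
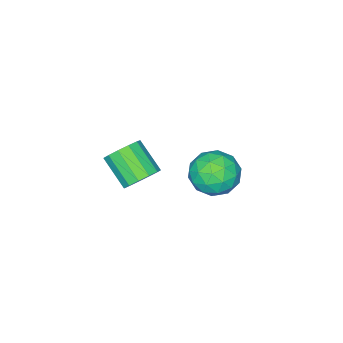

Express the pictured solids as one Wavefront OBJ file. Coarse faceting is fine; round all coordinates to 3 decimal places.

v -2.102 0.357 -2.302
v -1.39 -0.367 -2.533
v -3.19 -0.853 -1.867
v -2.478 -1.577 -2.098
v -2.341 -0.955 -1.274
v -1.669 -0.208 -1.542
v -2.911 -1.012 -2.858
v -2.239 -0.265 -3.126
v -1.89 -1.213 -2.876
v -1.538 -1.178 -1.897
v -3.042 -0.042 -2.503
v -2.69 -0.007 -1.524
v -1.651 0.101 -2.456
v -2.929 -1.321 -1.944
v -2.849 -0.956 -1.46
v -2.431 -1.381 -1.595
v -1.815 0.195 -1.874
v -1.396 -0.23 -2.009
v -1.955 -0.576 -1.269
v -3.184 -0.99 -2.391
v -2.765 -1.415 -2.526
v -2.149 0.161 -2.805
v -1.731 -0.264 -2.94
v -2.625 -0.644 -3.131
v -1.526 -0.821 -2.793
v -2.165 -1.532 -2.537
v -2.42 -1.201 -2.984
v -2.025 -0.761 -3.142
v -1.319 -0.801 -2.217
v -1.958 -1.512 -1.962
v -1.878 -1.147 -1.477
v -1.483 -0.707 -1.635
v -1.613 -1.298 -2.419
v -2.622 0.292 -2.438
v -3.261 -0.419 -2.183
v -3.097 -0.513 -2.765
v -2.702 -0.073 -2.923
v -2.415 0.312 -1.863
v -3.054 -0.399 -1.607
v -2.555 -0.459 -1.258
v -2.16 -0.019 -1.416
v -2.967 0.078 -1.981
v 1.942 -0.231 0.764
v 2.407 -0.617 0.355
v 2.244 -1.716 1.208
v 1.778 -1.329 1.616
v 2.634 -0.429 0.642
v 2.47 -1.527 1.494
v 2.641 -0.177 0.967
v 2.477 -1.275 1.82
v 2.426 0.058 1.228
v 2.262 -1.041 2.081
v 2.057 0.2 1.341
v 1.894 -0.898 2.194
v 1.652 0.206 1.271
v 1.488 -0.892 2.124
v 1.338 0.073 1.04
v 1.175 -1.025 1.893
v 1.217 -0.156 0.721
v 1.053 -1.254 1.574
v 1.325 -0.409 0.416
v 1.162 -1.508 1.269
v 1.629 -0.606 0.221
v 1.466 -1.704 1.074
v 2.033 -0.684 0.198
v 1.869 -1.782 1.051
f 1 38 17
f 38 12 41
f 17 41 6
f 38 41 17
f 1 17 13
f 17 6 18
f 13 18 2
f 17 18 13
f 1 13 22
f 13 2 23
f 22 23 8
f 13 23 22
f 1 22 34
f 22 8 37
f 34 37 11
f 22 37 34
f 1 34 38
f 34 11 42
f 38 42 12
f 34 42 38
f 2 18 29
f 18 6 32
f 29 32 10
f 18 32 29
f 6 41 19
f 41 12 40
f 19 40 5
f 41 40 19
f 12 42 39
f 42 11 35
f 39 35 3
f 42 35 39
f 11 37 36
f 37 8 24
f 36 24 7
f 37 24 36
f 8 23 28
f 23 2 25
f 28 25 9
f 23 25 28
f 4 30 16
f 30 10 31
f 16 31 5
f 30 31 16
f 4 16 14
f 16 5 15
f 14 15 3
f 16 15 14
f 4 14 21
f 14 3 20
f 21 20 7
f 14 20 21
f 4 21 26
f 21 7 27
f 26 27 9
f 21 27 26
f 4 26 30
f 26 9 33
f 30 33 10
f 26 33 30
f 5 31 19
f 31 10 32
f 19 32 6
f 31 32 19
f 3 15 39
f 15 5 40
f 39 40 12
f 15 40 39
f 7 20 36
f 20 3 35
f 36 35 11
f 20 35 36
f 9 27 28
f 27 7 24
f 28 24 8
f 27 24 28
f 10 33 29
f 33 9 25
f 29 25 2
f 33 25 29
f 44 43 47
f 44 47 45
f 45 47 48
f 45 48 46
f 47 43 49
f 47 49 48
f 48 49 50
f 48 50 46
f 49 43 51
f 49 51 50
f 50 51 52
f 50 52 46
f 51 43 53
f 51 53 52
f 52 53 54
f 52 54 46
f 53 43 55
f 53 55 54
f 54 55 56
f 54 56 46
f 55 43 57
f 55 57 56
f 56 57 58
f 56 58 46
f 57 43 59
f 57 59 58
f 58 59 60
f 58 60 46
f 59 43 61
f 59 61 60
f 60 61 62
f 60 62 46
f 61 43 63
f 61 63 62
f 62 63 64
f 62 64 46
f 63 43 65
f 63 65 64
f 64 65 66
f 64 66 46
f 65 43 44
f 65 44 66
f 66 44 45
f 66 45 46



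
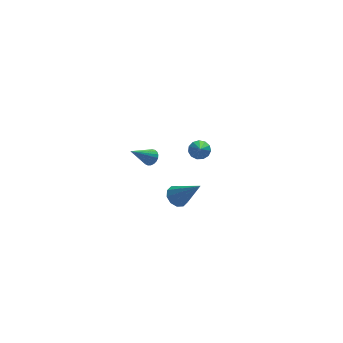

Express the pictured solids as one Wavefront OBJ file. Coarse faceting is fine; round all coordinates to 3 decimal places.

v 1.693 -0.437 0.19
v 2.077 -0.79 -0.085
v 1.447 -1.423 1.11
v 2.251 -0.621 0.142
v 2.248 -0.394 0.385
v 2.068 -0.18 0.566
v 1.769 -0.048 0.627
v 1.446 -0.04 0.55
v 1.201 -0.158 0.358
v 1.112 -0.364 0.113
v 1.208 -0.594 -0.107
v 1.457 -0.774 -0.233
v 1.781 -0.847 -0.225
v -0.187 -3.058 -0.924
v 0.292 -2.59 -0.909
v 0.727 -4.042 0.544
v -0.007 -2.476 -0.646
v -0.375 -2.584 -0.489
v -0.671 -2.873 -0.499
v -0.782 -3.233 -0.671
v -0.666 -3.526 -0.939
v -0.367 -3.64 -1.202
v 0 -3.532 -1.359
v 0.296 -3.242 -1.349
v 0.408 -2.883 -1.177
v 0.252 4.152 -3.893
v 0.623 3.939 -3.564
v -0.952 3.768 -2.787
v 0.617 4.153 -3.496
v 0.549 4.367 -3.496
v 0.429 4.543 -3.566
v 0.278 4.652 -3.692
v 0.123 4.674 -3.853
v -0.01 4.606 -4.021
v -0.097 4.46 -4.167
v -0.124 4.26 -4.265
v -0.086 4.041 -4.3
v 0.01 3.842 -4.264
v 0.149 3.696 -4.164
v 0.305 3.629 -4.017
v 0.452 3.652 -3.849
v 0.565 3.762 -3.689
f 2 1 4
f 2 4 3
f 4 1 5
f 4 5 3
f 5 1 6
f 5 6 3
f 6 1 7
f 6 7 3
f 7 1 8
f 7 8 3
f 8 1 9
f 8 9 3
f 9 1 10
f 9 10 3
f 10 1 11
f 10 11 3
f 11 1 12
f 11 12 3
f 12 1 13
f 12 13 3
f 13 1 2
f 13 2 3
f 15 14 17
f 15 17 16
f 17 14 18
f 17 18 16
f 18 14 19
f 18 19 16
f 19 14 20
f 19 20 16
f 20 14 21
f 20 21 16
f 21 14 22
f 21 22 16
f 22 14 23
f 22 23 16
f 23 14 24
f 23 24 16
f 24 14 25
f 24 25 16
f 25 14 15
f 25 15 16
f 27 26 29
f 27 29 28
f 29 26 30
f 29 30 28
f 30 26 31
f 30 31 28
f 31 26 32
f 31 32 28
f 32 26 33
f 32 33 28
f 33 26 34
f 33 34 28
f 34 26 35
f 34 35 28
f 35 26 36
f 35 36 28
f 36 26 37
f 36 37 28
f 37 26 38
f 37 38 28
f 38 26 39
f 38 39 28
f 39 26 40
f 39 40 28
f 40 26 41
f 40 41 28
f 41 26 42
f 41 42 28
f 42 26 27
f 42 27 28



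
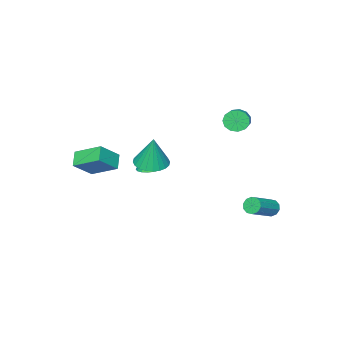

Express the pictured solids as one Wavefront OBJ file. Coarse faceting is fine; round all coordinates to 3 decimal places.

v 2.291 -0.267 0.705
v 2.948 0.266 0.79
v 2.289 -0.513 2.255
v 2.622 0.506 0.828
v 2.22 0.57 0.837
v 1.834 0.441 0.816
v 1.554 0.15 0.77
v 1.442 -0.236 0.708
v 1.525 -0.629 0.646
v 1.783 -0.94 0.597
v 2.158 -1.096 0.573
v 2.563 -1.062 0.579
v 2.906 -0.846 0.614
v 3.109 -0.498 0.669
v 3.123 -0.096 0.733
v -4.691 3.145 -4.111
v -4.426 3.442 -4.637
v -2.584 3.572 -3.636
v -2.849 3.275 -3.109
v -4.578 3.731 -4.393
v -2.737 3.861 -3.392
v -4.774 3.796 -4.041
v -2.933 3.926 -3.04
v -4.938 3.613 -3.716
v -3.097 3.742 -2.715
v -5.008 3.251 -3.541
v -3.166 3.38 -2.54
v -4.956 2.848 -3.584
v -3.114 2.978 -2.583
v -4.803 2.559 -3.828
v -2.962 2.689 -2.827
v -4.607 2.494 -4.18
v -2.766 2.624 -3.179
v -4.443 2.678 -4.505
v -2.602 2.807 -3.504
v -4.374 3.04 -4.68
v -2.532 3.169 -3.679
v 3.126 -4.411 0.097
v 2.551 -2.684 1.017
v 3.817 -3.805 -0.61
v 3.242 -2.077 0.309
v 4.458 -4.583 1.251
v 3.883 -2.855 2.17
v 5.149 -3.976 0.543
v 4.574 -2.249 1.463
v -3.892 0.975 3.108
v -3.475 0.901 2.395
v -2.711 1.511 2.778
v -3.128 1.585 3.492
v -3.75 1.276 2.348
v -2.987 1.886 2.731
v -4.071 1.555 2.542
v -3.308 2.165 2.926
v -4.335 1.65 2.917
v -3.572 2.26 3.3
v -4.458 1.531 3.352
v -3.695 2.141 3.735
v -4.401 1.235 3.71
v -3.638 1.845 4.093
v -4.183 0.856 3.877
v -3.419 1.467 4.26
v -3.872 0.516 3.8
v -3.108 1.126 4.183
v -3.567 0.321 3.503
v -2.804 0.931 3.886
v -3.366 0.334 3.081
v -2.602 0.944 3.465
v -3.331 0.55 2.668
v -2.567 1.16 3.051
v 3.832 1.51 2.494
v 4.9 1.618 2.373
v 4.028 1.91 4.586
v 4.769 2.013 2.309
v 4.496 2.332 2.274
v 4.122 2.526 2.272
v 3.704 2.565 2.303
v 3.305 2.443 2.364
v 2.986 2.179 2.444
v 2.796 1.814 2.532
v 2.764 1.401 2.614
v 2.895 1.006 2.678
v 3.168 0.687 2.713
v 3.542 0.493 2.715
v 3.96 0.454 2.684
v 4.359 0.576 2.623
v 4.678 0.84 2.543
v 4.868 1.206 2.455
f 2 1 4
f 2 4 3
f 4 1 5
f 4 5 3
f 5 1 6
f 5 6 3
f 6 1 7
f 6 7 3
f 7 1 8
f 7 8 3
f 8 1 9
f 8 9 3
f 9 1 10
f 9 10 3
f 10 1 11
f 10 11 3
f 11 1 12
f 11 12 3
f 12 1 13
f 12 13 3
f 13 1 14
f 13 14 3
f 14 1 15
f 14 15 3
f 15 1 2
f 15 2 3
f 17 16 20
f 17 20 18
f 18 20 21
f 18 21 19
f 20 16 22
f 20 22 21
f 21 22 23
f 21 23 19
f 22 16 24
f 22 24 23
f 23 24 25
f 23 25 19
f 24 16 26
f 24 26 25
f 25 26 27
f 25 27 19
f 26 16 28
f 26 28 27
f 27 28 29
f 27 29 19
f 28 16 30
f 28 30 29
f 29 30 31
f 29 31 19
f 30 16 32
f 30 32 31
f 31 32 33
f 31 33 19
f 32 16 34
f 32 34 33
f 33 34 35
f 33 35 19
f 34 16 36
f 34 36 35
f 35 36 37
f 35 37 19
f 36 16 17
f 36 17 37
f 37 17 18
f 37 18 19
f 39 41 38
f 42 39 38
f 38 41 40
f 40 42 38
f 39 45 41
f 43 39 42
f 43 45 39
f 41 45 40
f 44 42 40
f 40 45 44
f 44 43 42
f 45 43 44
f 47 46 50
f 47 50 48
f 48 50 51
f 48 51 49
f 50 46 52
f 50 52 51
f 51 52 53
f 51 53 49
f 52 46 54
f 52 54 53
f 53 54 55
f 53 55 49
f 54 46 56
f 54 56 55
f 55 56 57
f 55 57 49
f 56 46 58
f 56 58 57
f 57 58 59
f 57 59 49
f 58 46 60
f 58 60 59
f 59 60 61
f 59 61 49
f 60 46 62
f 60 62 61
f 61 62 63
f 61 63 49
f 62 46 64
f 62 64 63
f 63 64 65
f 63 65 49
f 64 46 66
f 64 66 65
f 65 66 67
f 65 67 49
f 66 46 68
f 66 68 67
f 67 68 69
f 67 69 49
f 68 46 47
f 68 47 69
f 69 47 48
f 69 48 49
f 71 70 73
f 71 73 72
f 73 70 74
f 73 74 72
f 74 70 75
f 74 75 72
f 75 70 76
f 75 76 72
f 76 70 77
f 76 77 72
f 77 70 78
f 77 78 72
f 78 70 79
f 78 79 72
f 79 70 80
f 79 80 72
f 80 70 81
f 80 81 72
f 81 70 82
f 81 82 72
f 82 70 83
f 82 83 72
f 83 70 84
f 83 84 72
f 84 70 85
f 84 85 72
f 85 70 86
f 85 86 72
f 86 70 87
f 86 87 72
f 87 70 71
f 87 71 72



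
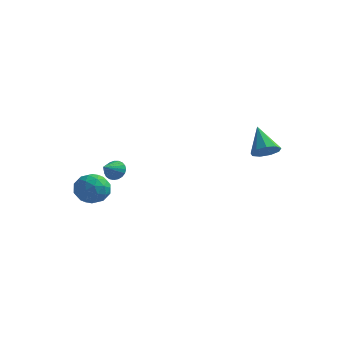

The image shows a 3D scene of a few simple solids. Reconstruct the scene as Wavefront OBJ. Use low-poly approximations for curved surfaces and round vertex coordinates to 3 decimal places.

v -4.072 -2.339 -3.934
v -3.344 -2.019 -3.262
v -3.696 -3.941 -3.578
v -2.968 -3.621 -2.906
v -3.975 -3.472 -2.692
v -4.208 -2.482 -2.911
v -2.832 -3.478 -3.929
v -3.065 -2.488 -4.148
v -2.578 -2.723 -3.259
v -3.284 -2.719 -2.495
v -3.756 -3.241 -4.345
v -4.462 -3.237 -3.581
v -3.741 -2.038 -3.629
v -3.299 -3.922 -3.211
v -3.891 -3.834 -3.085
v -3.463 -3.646 -2.69
v -4.249 -2.31 -3.423
v -3.821 -2.122 -3.028
v -4.192 -2.976 -2.693
v -3.219 -3.838 -3.812
v -2.791 -3.65 -3.417
v -3.577 -2.314 -4.15
v -3.149 -2.126 -3.755
v -2.848 -2.984 -4.147
v -2.863 -2.264 -3.233
v -2.641 -3.206 -3.024
v -2.562 -3.122 -3.624
v -2.698 -2.54 -3.754
v -3.278 -2.262 -2.783
v -3.057 -3.204 -2.574
v -3.649 -3.116 -2.448
v -3.786 -2.534 -2.577
v -2.827 -2.676 -2.781
v -3.983 -2.756 -4.266
v -3.762 -3.698 -4.057
v -3.254 -3.426 -4.263
v -3.391 -2.844 -4.392
v -4.399 -2.754 -3.816
v -4.177 -3.696 -3.607
v -4.342 -3.42 -3.086
v -4.478 -2.838 -3.216
v -4.213 -3.284 -4.059
v -3.882 -0.175 -3.061
v -3.363 0 -2.676
v -3.938 -1.245 -2.499
v -3.579 0.09 -2.525
v -3.848 0.135 -2.467
v -4.123 0.125 -2.512
v -4.356 0.064 -2.652
v -4.508 -0.038 -2.862
v -4.551 -0.164 -3.107
v -4.478 -0.292 -3.343
v -4.303 -0.4 -3.531
v -4.055 -0.469 -3.638
v -3.777 -0.486 -3.644
v -3.517 -0.45 -3.55
v -3.321 -0.367 -3.371
v -3.221 -0.25 -3.139
v -3.236 -0.12 -2.893
v 3.425 2.95 -1.373
v 4.075 2.848 -0.868
v 2.475 3.77 0.013
v 4.114 3.347 -1.136
v 3.831 3.66 -1.515
v 3.357 3.641 -1.828
v 2.915 3.299 -1.928
v 2.712 2.793 -1.769
v 2.842 2.361 -1.424
v 3.245 2.205 -1.056
v 3.732 2.397 -0.836
f 1 38 17
f 38 12 41
f 17 41 6
f 38 41 17
f 1 17 13
f 17 6 18
f 13 18 2
f 17 18 13
f 1 13 22
f 13 2 23
f 22 23 8
f 13 23 22
f 1 22 34
f 22 8 37
f 34 37 11
f 22 37 34
f 1 34 38
f 34 11 42
f 38 42 12
f 34 42 38
f 2 18 29
f 18 6 32
f 29 32 10
f 18 32 29
f 6 41 19
f 41 12 40
f 19 40 5
f 41 40 19
f 12 42 39
f 42 11 35
f 39 35 3
f 42 35 39
f 11 37 36
f 37 8 24
f 36 24 7
f 37 24 36
f 8 23 28
f 23 2 25
f 28 25 9
f 23 25 28
f 4 30 16
f 30 10 31
f 16 31 5
f 30 31 16
f 4 16 14
f 16 5 15
f 14 15 3
f 16 15 14
f 4 14 21
f 14 3 20
f 21 20 7
f 14 20 21
f 4 21 26
f 21 7 27
f 26 27 9
f 21 27 26
f 4 26 30
f 26 9 33
f 30 33 10
f 26 33 30
f 5 31 19
f 31 10 32
f 19 32 6
f 31 32 19
f 3 15 39
f 15 5 40
f 39 40 12
f 15 40 39
f 7 20 36
f 20 3 35
f 36 35 11
f 20 35 36
f 9 27 28
f 27 7 24
f 28 24 8
f 27 24 28
f 10 33 29
f 33 9 25
f 29 25 2
f 33 25 29
f 44 43 46
f 44 46 45
f 46 43 47
f 46 47 45
f 47 43 48
f 47 48 45
f 48 43 49
f 48 49 45
f 49 43 50
f 49 50 45
f 50 43 51
f 50 51 45
f 51 43 52
f 51 52 45
f 52 43 53
f 52 53 45
f 53 43 54
f 53 54 45
f 54 43 55
f 54 55 45
f 55 43 56
f 55 56 45
f 56 43 57
f 56 57 45
f 57 43 58
f 57 58 45
f 58 43 59
f 58 59 45
f 59 43 44
f 59 44 45
f 61 60 63
f 61 63 62
f 63 60 64
f 63 64 62
f 64 60 65
f 64 65 62
f 65 60 66
f 65 66 62
f 66 60 67
f 66 67 62
f 67 60 68
f 67 68 62
f 68 60 69
f 68 69 62
f 69 60 70
f 69 70 62
f 70 60 61
f 70 61 62



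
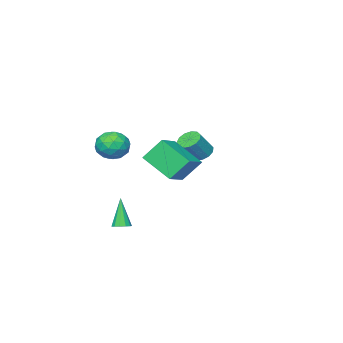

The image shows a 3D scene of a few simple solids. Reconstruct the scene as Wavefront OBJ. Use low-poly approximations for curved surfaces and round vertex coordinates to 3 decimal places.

v 0.59 -2.677 -0.563
v 1.166 -1.962 0.051
v 1.434 -4.038 0.229
v 2.01 -3.323 0.843
v 0.926 -3.449 1.012
v 0.404 -2.608 0.523
v 2.196 -3.392 -0.243
v 1.674 -2.551 -0.732
v 2.158 -2.404 0.249
v 1.373 -2.439 1.025
v 1.227 -3.561 -0.745
v 0.442 -3.596 0.031
v 0.804 -2.2 -0.326
v 1.796 -3.8 0.606
v 1.159 -3.874 0.705
v 1.497 -3.454 1.066
v 0.356 -2.58 -0.048
v 0.695 -2.16 0.313
v 0.554 -3.033 0.878
v 1.905 -3.84 -0.033
v 2.244 -3.42 0.328
v 1.103 -2.546 -0.786
v 1.441 -2.126 -0.425
v 2.046 -2.967 -0.598
v 1.725 -2.04 0.152
v 2.221 -2.84 0.617
v 2.331 -2.88 -0.021
v 2.024 -2.386 -0.309
v 1.264 -2.061 0.608
v 1.76 -2.86 1.073
v 1.123 -2.934 1.173
v 0.816 -2.44 0.885
v 1.847 -2.32 0.724
v 0.84 -3.14 -0.793
v 1.336 -3.939 -0.328
v 1.784 -3.56 -0.605
v 1.477 -3.066 -0.893
v 0.379 -3.16 -0.337
v 0.875 -3.96 0.128
v 0.576 -3.614 0.589
v 0.269 -3.12 0.301
v 0.753 -3.68 -0.444
v -4.26 -1.291 -1.338
v -3.787 -0.764 -1.689
v -2.768 -0.842 -0.432
v -3.24 -1.369 -0.082
v -4.074 -0.53 -1.442
v -3.055 -0.608 -0.185
v -4.42 -0.538 -1.162
v -3.401 -0.616 0.095
v -4.715 -0.785 -0.938
v -3.696 -0.862 0.319
v -4.865 -1.193 -0.841
v -3.846 -1.27 0.416
v -4.823 -1.632 -0.902
v -3.804 -1.709 0.355
v -4.602 -1.963 -1.102
v -3.583 -2.04 0.155
v -4.273 -2.08 -1.376
v -3.253 -2.158 -0.12
v -3.939 -1.948 -1.639
v -2.919 -2.025 -0.382
v -3.707 -1.607 -1.806
v -2.687 -1.684 -0.549
v -3.65 -1.165 -1.825
v -2.631 -1.243 -0.568
v 3.035 2.298 0.831
v 2.263 3.012 2.115
v 2.809 4.132 -0.325
v 2.037 4.847 0.959
v 4.583 2.873 1.441
v 3.811 3.588 2.725
v 4.357 4.708 0.285
v 3.585 5.422 1.569
v 3.976 0.55 -4.501
v 4.527 0.583 -4.359
v 3.524 0.01 -2.619
v 4.402 0.874 -4.306
v 4.142 1.062 -4.315
v 3.829 1.087 -4.383
v 3.563 0.942 -4.488
v 3.428 0.672 -4.598
v 3.467 0.363 -4.677
v 3.668 0.114 -4.7
v 3.967 0.002 -4.66
v 4.269 0.065 -4.57
v 4.478 0.282 -4.458
f 1 38 17
f 38 12 41
f 17 41 6
f 38 41 17
f 1 17 13
f 17 6 18
f 13 18 2
f 17 18 13
f 1 13 22
f 13 2 23
f 22 23 8
f 13 23 22
f 1 22 34
f 22 8 37
f 34 37 11
f 22 37 34
f 1 34 38
f 34 11 42
f 38 42 12
f 34 42 38
f 2 18 29
f 18 6 32
f 29 32 10
f 18 32 29
f 6 41 19
f 41 12 40
f 19 40 5
f 41 40 19
f 12 42 39
f 42 11 35
f 39 35 3
f 42 35 39
f 11 37 36
f 37 8 24
f 36 24 7
f 37 24 36
f 8 23 28
f 23 2 25
f 28 25 9
f 23 25 28
f 4 30 16
f 30 10 31
f 16 31 5
f 30 31 16
f 4 16 14
f 16 5 15
f 14 15 3
f 16 15 14
f 4 14 21
f 14 3 20
f 21 20 7
f 14 20 21
f 4 21 26
f 21 7 27
f 26 27 9
f 21 27 26
f 4 26 30
f 26 9 33
f 30 33 10
f 26 33 30
f 5 31 19
f 31 10 32
f 19 32 6
f 31 32 19
f 3 15 39
f 15 5 40
f 39 40 12
f 15 40 39
f 7 20 36
f 20 3 35
f 36 35 11
f 20 35 36
f 9 27 28
f 27 7 24
f 28 24 8
f 27 24 28
f 10 33 29
f 33 9 25
f 29 25 2
f 33 25 29
f 44 43 47
f 44 47 45
f 45 47 48
f 45 48 46
f 47 43 49
f 47 49 48
f 48 49 50
f 48 50 46
f 49 43 51
f 49 51 50
f 50 51 52
f 50 52 46
f 51 43 53
f 51 53 52
f 52 53 54
f 52 54 46
f 53 43 55
f 53 55 54
f 54 55 56
f 54 56 46
f 55 43 57
f 55 57 56
f 56 57 58
f 56 58 46
f 57 43 59
f 57 59 58
f 58 59 60
f 58 60 46
f 59 43 61
f 59 61 60
f 60 61 62
f 60 62 46
f 61 43 63
f 61 63 62
f 62 63 64
f 62 64 46
f 63 43 65
f 63 65 64
f 64 65 66
f 64 66 46
f 65 43 44
f 65 44 66
f 66 44 45
f 66 45 46
f 68 70 67
f 71 68 67
f 67 70 69
f 69 71 67
f 68 74 70
f 72 68 71
f 72 74 68
f 70 74 69
f 73 71 69
f 69 74 73
f 73 72 71
f 74 72 73
f 76 75 78
f 76 78 77
f 78 75 79
f 78 79 77
f 79 75 80
f 79 80 77
f 80 75 81
f 80 81 77
f 81 75 82
f 81 82 77
f 82 75 83
f 82 83 77
f 83 75 84
f 83 84 77
f 84 75 85
f 84 85 77
f 85 75 86
f 85 86 77
f 86 75 87
f 86 87 77
f 87 75 76
f 87 76 77



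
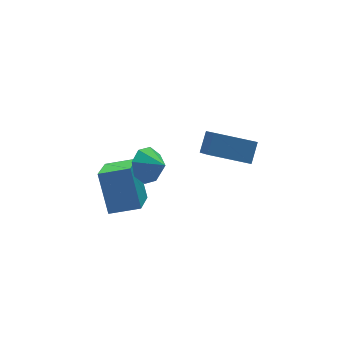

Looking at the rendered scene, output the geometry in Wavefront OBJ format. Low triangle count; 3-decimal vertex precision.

v 3.765 0.504 -1.534
v 3.351 -0.84 -0.317
v 2.247 1.456 -0.999
v 1.832 0.111 0.217
v 4.348 1.009 -0.777
v 3.933 -0.336 0.439
v 2.829 1.96 -0.243
v 2.415 0.616 0.974
v -1.376 -0.144 -1.617
v -1.256 0.975 0.012
v -2.542 0.471 -1.954
v -2.422 1.59 -0.325
v -0.358 1.23 -2.635
v -0.238 2.349 -1.006
v -1.524 1.845 -2.972
v -1.404 2.964 -1.343
v -0.548 0.842 0.007
v -0.113 1.398 0.549
v -0.152 0.038 0.513
v -0.734 1.239 0.781
v -1.245 0.848 0.56
v -1.348 0.453 0.014
v -0.982 0.287 -0.536
v -0.362 0.446 -0.768
v 0.15 0.837 -0.546
v 0.253 1.231 -0
f 2 4 1
f 5 2 1
f 1 4 3
f 3 5 1
f 2 8 4
f 6 2 5
f 6 8 2
f 4 8 3
f 7 5 3
f 3 8 7
f 7 6 5
f 8 6 7
f 10 12 9
f 13 10 9
f 9 12 11
f 11 13 9
f 10 16 12
f 14 10 13
f 14 16 10
f 12 16 11
f 15 13 11
f 11 16 15
f 15 14 13
f 16 14 15
f 18 17 20
f 18 20 19
f 20 17 21
f 20 21 19
f 21 17 22
f 21 22 19
f 22 17 23
f 22 23 19
f 23 17 24
f 23 24 19
f 24 17 25
f 24 25 19
f 25 17 26
f 25 26 19
f 26 17 18
f 26 18 19



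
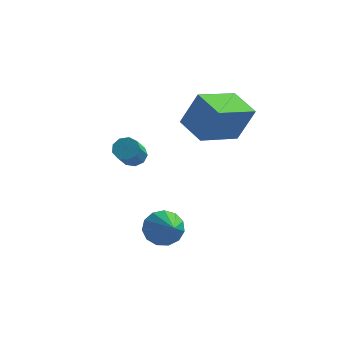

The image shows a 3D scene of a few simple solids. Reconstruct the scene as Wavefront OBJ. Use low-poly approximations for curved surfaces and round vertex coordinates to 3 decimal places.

v -0.681 -1.326 2.46
v -0.069 -1.148 3.884
v -1.649 -0.502 2.773
v -1.037 -0.323 4.197
v 0.337 0.103 1.843
v 0.949 0.282 3.267
v -0.631 0.928 2.156
v -0.019 1.106 3.58
v -3.311 -0.786 0.895
v -2.963 -0.514 1.169
v -3.002 -1.362 2.06
v -3.349 -1.634 1.785
v -3.292 -0.41 1.254
v -3.331 -1.258 2.144
v -3.631 -0.482 1.17
v -3.669 -1.33 2.06
v -3.819 -0.697 0.958
v -3.858 -1.545 1.848
v -3.77 -0.953 0.716
v -3.808 -1.801 1.606
v -3.505 -1.131 0.558
v -3.544 -1.979 1.448
v -3.15 -1.148 0.557
v -3.189 -1.996 1.448
v -2.87 -0.995 0.715
v -2.909 -1.843 1.605
v -2.796 -0.745 0.957
v -2.835 -1.593 1.847
v -1.553 -3.125 -1.139
v -0.96 -3.202 -1.625
v -0.747 -4.635 0.079
v -0.841 -2.903 -1.334
v -0.949 -2.675 -0.98
v -1.247 -2.59 -0.677
v -1.643 -2.675 -0.521
v -2.01 -2.903 -0.561
v -2.232 -3.202 -0.785
v -2.238 -3.476 -1.121
v -2.026 -3.639 -1.462
v -1.664 -3.639 -1.702
v -1.267 -3.476 -1.762
f 2 4 1
f 5 2 1
f 1 4 3
f 3 5 1
f 2 8 4
f 6 2 5
f 6 8 2
f 4 8 3
f 7 5 3
f 3 8 7
f 7 6 5
f 8 6 7
f 10 9 13
f 10 13 11
f 11 13 14
f 11 14 12
f 13 9 15
f 13 15 14
f 14 15 16
f 14 16 12
f 15 9 17
f 15 17 16
f 16 17 18
f 16 18 12
f 17 9 19
f 17 19 18
f 18 19 20
f 18 20 12
f 19 9 21
f 19 21 20
f 20 21 22
f 20 22 12
f 21 9 23
f 21 23 22
f 22 23 24
f 22 24 12
f 23 9 25
f 23 25 24
f 24 25 26
f 24 26 12
f 25 9 27
f 25 27 26
f 26 27 28
f 26 28 12
f 27 9 10
f 27 10 28
f 28 10 11
f 28 11 12
f 30 29 32
f 30 32 31
f 32 29 33
f 32 33 31
f 33 29 34
f 33 34 31
f 34 29 35
f 34 35 31
f 35 29 36
f 35 36 31
f 36 29 37
f 36 37 31
f 37 29 38
f 37 38 31
f 38 29 39
f 38 39 31
f 39 29 40
f 39 40 31
f 40 29 41
f 40 41 31
f 41 29 30
f 41 30 31



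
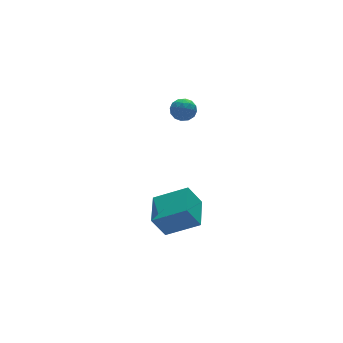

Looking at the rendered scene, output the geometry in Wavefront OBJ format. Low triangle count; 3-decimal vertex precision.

v 1.848 4.219 2.251
v 2.203 4.034 1.572
v 0.797 3.606 1.868
v 1.152 3.421 1.189
v 1.394 3.091 1.864
v 2.044 3.471 2.1
v 0.956 4.169 1.34
v 1.606 4.549 1.576
v 1.652 4.003 1.009
v 1.923 3.337 1.332
v 1.077 4.303 2.108
v 1.348 3.637 2.431
v 2.118 4.181 1.945
v 0.882 3.459 1.495
v 1.024 3.266 1.892
v 1.233 3.157 1.492
v 2.025 3.849 2.255
v 2.233 3.74 1.856
v 1.758 3.186 2.028
v 0.767 3.9 1.584
v 0.975 3.791 1.185
v 1.767 4.483 1.948
v 1.976 4.374 1.548
v 1.242 4.454 1.412
v 2.003 4.053 1.215
v 1.385 3.693 0.99
v 1.269 4.133 1.079
v 1.651 4.356 1.218
v 2.162 3.662 1.405
v 1.544 3.301 1.18
v 1.686 3.108 1.576
v 2.068 3.331 1.715
v 1.838 3.644 1.074
v 1.456 4.339 2.26
v 0.838 3.978 2.035
v 0.932 4.309 1.725
v 1.314 4.532 1.864
v 1.615 3.947 2.45
v 0.997 3.587 2.225
v 1.349 3.284 2.222
v 1.731 3.507 2.361
v 1.162 3.996 2.366
v -3.124 -3.199 -1.905
v -3.832 -3.024 -0.64
v -2.203 -1.551 -1.617
v -2.912 -1.375 -0.353
v -1.628 -4.205 -0.927
v -2.337 -4.029 0.337
v -0.708 -2.556 -0.64
v -1.416 -2.381 0.625
f 1 38 17
f 38 12 41
f 17 41 6
f 38 41 17
f 1 17 13
f 17 6 18
f 13 18 2
f 17 18 13
f 1 13 22
f 13 2 23
f 22 23 8
f 13 23 22
f 1 22 34
f 22 8 37
f 34 37 11
f 22 37 34
f 1 34 38
f 34 11 42
f 38 42 12
f 34 42 38
f 2 18 29
f 18 6 32
f 29 32 10
f 18 32 29
f 6 41 19
f 41 12 40
f 19 40 5
f 41 40 19
f 12 42 39
f 42 11 35
f 39 35 3
f 42 35 39
f 11 37 36
f 37 8 24
f 36 24 7
f 37 24 36
f 8 23 28
f 23 2 25
f 28 25 9
f 23 25 28
f 4 30 16
f 30 10 31
f 16 31 5
f 30 31 16
f 4 16 14
f 16 5 15
f 14 15 3
f 16 15 14
f 4 14 21
f 14 3 20
f 21 20 7
f 14 20 21
f 4 21 26
f 21 7 27
f 26 27 9
f 21 27 26
f 4 26 30
f 26 9 33
f 30 33 10
f 26 33 30
f 5 31 19
f 31 10 32
f 19 32 6
f 31 32 19
f 3 15 39
f 15 5 40
f 39 40 12
f 15 40 39
f 7 20 36
f 20 3 35
f 36 35 11
f 20 35 36
f 9 27 28
f 27 7 24
f 28 24 8
f 27 24 28
f 10 33 29
f 33 9 25
f 29 25 2
f 33 25 29
f 44 46 43
f 47 44 43
f 43 46 45
f 45 47 43
f 44 50 46
f 48 44 47
f 48 50 44
f 46 50 45
f 49 47 45
f 45 50 49
f 49 48 47
f 50 48 49



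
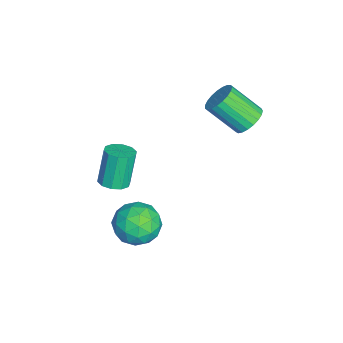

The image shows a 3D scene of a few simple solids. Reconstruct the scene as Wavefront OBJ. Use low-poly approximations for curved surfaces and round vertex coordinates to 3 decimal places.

v -2.573 -4.012 -3.035
v -1.958 -3.606 -2.897
v -2.532 -3.341 -1.126
v -3.147 -3.748 -1.265
v -2.289 -3.318 -3.047
v -2.863 -3.054 -1.276
v -2.728 -3.296 -3.193
v -3.303 -3.031 -1.422
v -3.108 -3.547 -3.279
v -3.683 -3.282 -1.508
v -3.284 -3.976 -3.271
v -3.858 -3.711 -1.501
v -3.188 -4.419 -3.174
v -3.762 -4.154 -1.403
v -2.857 -4.706 -3.024
v -3.431 -4.442 -1.253
v -2.417 -4.729 -2.878
v -2.992 -4.464 -1.107
v -2.037 -4.478 -2.792
v -2.612 -4.213 -1.021
v -1.862 -4.049 -2.799
v -2.436 -3.784 -1.029
v 1.812 -2.077 -2.637
v 2.339 -2.494 -1.709
v 0.201 -2.766 -2.031
v 0.728 -3.183 -1.103
v 0.603 -2.051 -1.231
v 1.599 -1.625 -1.606
v 0.941 -3.635 -2.134
v 1.937 -3.209 -2.509
v 1.801 -3.457 -1.398
v 1.592 -2.478 -0.84
v 0.948 -2.782 -2.9
v 0.739 -1.803 -2.342
v 2.217 -2.225 -2.226
v 0.323 -3.035 -1.514
v 0.25 -2.37 -1.589
v 0.559 -2.615 -1.044
v 1.782 -1.714 -2.166
v 2.092 -1.959 -1.62
v 1.072 -1.699 -1.339
v 0.448 -3.301 -2.12
v 0.758 -3.546 -1.574
v 1.981 -2.645 -2.696
v 2.29 -2.89 -2.151
v 1.468 -3.561 -2.401
v 2.211 -3.036 -1.498
v 1.263 -3.441 -1.142
v 1.389 -3.707 -1.748
v 1.974 -3.456 -1.968
v 2.088 -2.461 -1.17
v 1.141 -2.866 -0.814
v 1.068 -2.2 -0.889
v 1.653 -1.95 -1.109
v 1.772 -3.027 -0.987
v 1.399 -2.394 -2.926
v 0.452 -2.799 -2.57
v 0.887 -3.31 -2.631
v 1.472 -3.06 -2.851
v 1.277 -1.819 -2.598
v 0.329 -2.224 -2.242
v 0.566 -1.804 -1.772
v 1.151 -1.553 -1.992
v 0.768 -2.233 -2.753
v -3.288 1.916 1.213
v -2.937 1.359 0.706
v -3.242 -0.012 2
v -3.592 0.544 2.507
v -2.666 1.471 0.888
v -2.971 0.1 2.182
v -2.503 1.66 1.127
v -2.808 0.288 2.421
v -2.475 1.892 1.38
v -2.78 0.521 2.674
v -2.587 2.129 1.604
v -2.892 0.758 2.898
v -2.821 2.329 1.761
v -3.126 0.958 3.055
v -3.135 2.457 1.823
v -3.44 1.086 3.117
v -3.476 2.492 1.78
v -3.781 1.121 3.074
v -3.784 2.427 1.638
v -4.089 1.056 2.932
v -4.006 2.274 1.423
v -4.311 0.902 2.717
v -4.104 2.058 1.172
v -4.409 0.687 2.466
v -4.061 1.818 0.928
v -4.366 0.447 2.222
v -3.884 1.595 0.733
v -4.189 0.224 2.027
v -3.604 1.427 0.621
v -3.909 0.056 1.915
v -3.269 1.344 0.612
v -3.574 -0.027 1.906
f 2 1 5
f 2 5 3
f 3 5 6
f 3 6 4
f 5 1 7
f 5 7 6
f 6 7 8
f 6 8 4
f 7 1 9
f 7 9 8
f 8 9 10
f 8 10 4
f 9 1 11
f 9 11 10
f 10 11 12
f 10 12 4
f 11 1 13
f 11 13 12
f 12 13 14
f 12 14 4
f 13 1 15
f 13 15 14
f 14 15 16
f 14 16 4
f 15 1 17
f 15 17 16
f 16 17 18
f 16 18 4
f 17 1 19
f 17 19 18
f 18 19 20
f 18 20 4
f 19 1 21
f 19 21 20
f 20 21 22
f 20 22 4
f 21 1 2
f 21 2 22
f 22 2 3
f 22 3 4
f 23 60 39
f 60 34 63
f 39 63 28
f 60 63 39
f 23 39 35
f 39 28 40
f 35 40 24
f 39 40 35
f 23 35 44
f 35 24 45
f 44 45 30
f 35 45 44
f 23 44 56
f 44 30 59
f 56 59 33
f 44 59 56
f 23 56 60
f 56 33 64
f 60 64 34
f 56 64 60
f 24 40 51
f 40 28 54
f 51 54 32
f 40 54 51
f 28 63 41
f 63 34 62
f 41 62 27
f 63 62 41
f 34 64 61
f 64 33 57
f 61 57 25
f 64 57 61
f 33 59 58
f 59 30 46
f 58 46 29
f 59 46 58
f 30 45 50
f 45 24 47
f 50 47 31
f 45 47 50
f 26 52 38
f 52 32 53
f 38 53 27
f 52 53 38
f 26 38 36
f 38 27 37
f 36 37 25
f 38 37 36
f 26 36 43
f 36 25 42
f 43 42 29
f 36 42 43
f 26 43 48
f 43 29 49
f 48 49 31
f 43 49 48
f 26 48 52
f 48 31 55
f 52 55 32
f 48 55 52
f 27 53 41
f 53 32 54
f 41 54 28
f 53 54 41
f 25 37 61
f 37 27 62
f 61 62 34
f 37 62 61
f 29 42 58
f 42 25 57
f 58 57 33
f 42 57 58
f 31 49 50
f 49 29 46
f 50 46 30
f 49 46 50
f 32 55 51
f 55 31 47
f 51 47 24
f 55 47 51
f 66 65 69
f 66 69 67
f 67 69 70
f 67 70 68
f 69 65 71
f 69 71 70
f 70 71 72
f 70 72 68
f 71 65 73
f 71 73 72
f 72 73 74
f 72 74 68
f 73 65 75
f 73 75 74
f 74 75 76
f 74 76 68
f 75 65 77
f 75 77 76
f 76 77 78
f 76 78 68
f 77 65 79
f 77 79 78
f 78 79 80
f 78 80 68
f 79 65 81
f 79 81 80
f 80 81 82
f 80 82 68
f 81 65 83
f 81 83 82
f 82 83 84
f 82 84 68
f 83 65 85
f 83 85 84
f 84 85 86
f 84 86 68
f 85 65 87
f 85 87 86
f 86 87 88
f 86 88 68
f 87 65 89
f 87 89 88
f 88 89 90
f 88 90 68
f 89 65 91
f 89 91 90
f 90 91 92
f 90 92 68
f 91 65 93
f 91 93 92
f 92 93 94
f 92 94 68
f 93 65 95
f 93 95 94
f 94 95 96
f 94 96 68
f 95 65 66
f 95 66 96
f 96 66 67
f 96 67 68



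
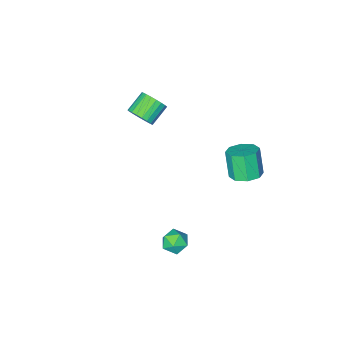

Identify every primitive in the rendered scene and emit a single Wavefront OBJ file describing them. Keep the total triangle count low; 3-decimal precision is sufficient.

v -0.067 3.473 -1.756
v 0.453 4.224 -1.81
v 1.107 2.636 -2.09
v 1.627 3.387 -2.144
v 1.305 3.111 -1.334
v 0.579 3.629 -1.127
v 0.981 3.231 -2.773
v 0.255 3.749 -2.566
v 1.1 4.074 -2.439
v 1.301 4 -1.55
v 0.259 2.86 -2.35
v 0.46 2.786 -1.461
v -3.829 4.087 2.524
v -2.944 3.589 2.43
v -3.165 2.876 4.123
v -4.051 3.373 4.216
v -2.856 4.3 2.741
v -3.077 3.586 4.434
v -3.338 4.886 2.925
v -3.56 4.172 4.617
v -4.108 5.003 2.874
v -4.33 4.29 4.566
v -4.715 4.584 2.617
v -4.936 3.871 4.31
v -4.803 3.874 2.306
v -5.024 3.16 3.999
v -4.32 3.288 2.123
v -4.542 2.574 3.815
v -3.55 3.17 2.174
v -3.772 2.457 3.866
v -1.716 -3.828 2.63
v -1.197 -3.929 3.395
v -2.465 -4.233 4.215
v -2.984 -4.132 3.45
v -1.282 -3.551 3.405
v -2.549 -3.856 4.224
v -1.442 -3.222 3.28
v -2.709 -3.527 4.1
v -1.649 -2.997 3.043
v -2.916 -3.302 3.863
v -1.868 -2.916 2.735
v -3.135 -3.221 3.555
v -2.06 -2.993 2.408
v -3.328 -3.297 3.228
v -2.194 -3.213 2.12
v -3.461 -3.518 2.94
v -2.244 -3.541 1.92
v -3.512 -3.845 2.74
v -2.204 -3.917 1.843
v -3.471 -4.222 2.663
v -2.079 -4.279 1.902
v -3.346 -4.583 2.722
v -1.891 -4.562 2.087
v -3.159 -4.867 2.906
v -1.673 -4.718 2.365
v -2.941 -5.023 3.185
v -1.463 -4.72 2.69
v -2.73 -5.025 3.51
v -1.296 -4.568 3.004
v -2.564 -4.873 3.824
v -1.202 -4.288 3.253
v -2.47 -4.593 4.073
f 1 12 6
f 1 6 2
f 1 2 8
f 1 8 11
f 1 11 12
f 2 6 10
f 6 12 5
f 12 11 3
f 11 8 7
f 8 2 9
f 4 10 5
f 4 5 3
f 4 3 7
f 4 7 9
f 4 9 10
f 5 10 6
f 3 5 12
f 7 3 11
f 9 7 8
f 10 9 2
f 14 13 17
f 14 17 15
f 15 17 18
f 15 18 16
f 17 13 19
f 17 19 18
f 18 19 20
f 18 20 16
f 19 13 21
f 19 21 20
f 20 21 22
f 20 22 16
f 21 13 23
f 21 23 22
f 22 23 24
f 22 24 16
f 23 13 25
f 23 25 24
f 24 25 26
f 24 26 16
f 25 13 27
f 25 27 26
f 26 27 28
f 26 28 16
f 27 13 29
f 27 29 28
f 28 29 30
f 28 30 16
f 29 13 14
f 29 14 30
f 30 14 15
f 30 15 16
f 32 31 35
f 32 35 33
f 33 35 36
f 33 36 34
f 35 31 37
f 35 37 36
f 36 37 38
f 36 38 34
f 37 31 39
f 37 39 38
f 38 39 40
f 38 40 34
f 39 31 41
f 39 41 40
f 40 41 42
f 40 42 34
f 41 31 43
f 41 43 42
f 42 43 44
f 42 44 34
f 43 31 45
f 43 45 44
f 44 45 46
f 44 46 34
f 45 31 47
f 45 47 46
f 46 47 48
f 46 48 34
f 47 31 49
f 47 49 48
f 48 49 50
f 48 50 34
f 49 31 51
f 49 51 50
f 50 51 52
f 50 52 34
f 51 31 53
f 51 53 52
f 52 53 54
f 52 54 34
f 53 31 55
f 53 55 54
f 54 55 56
f 54 56 34
f 55 31 57
f 55 57 56
f 56 57 58
f 56 58 34
f 57 31 59
f 57 59 58
f 58 59 60
f 58 60 34
f 59 31 61
f 59 61 60
f 60 61 62
f 60 62 34
f 61 31 32
f 61 32 62
f 62 32 33
f 62 33 34

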